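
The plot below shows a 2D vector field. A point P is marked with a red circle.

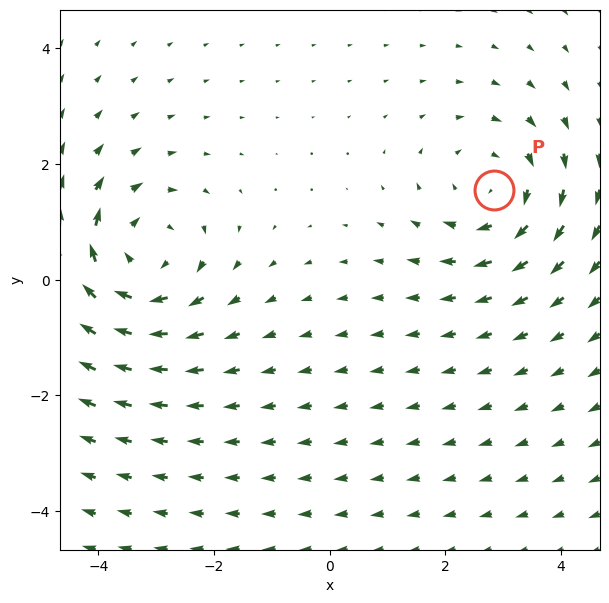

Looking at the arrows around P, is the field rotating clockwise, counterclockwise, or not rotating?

clockwise

Near P at (2.8, 1.5) the arrows circulate clockwise. The curl (z-component) there is about -2; negative curl means clockwise rotation.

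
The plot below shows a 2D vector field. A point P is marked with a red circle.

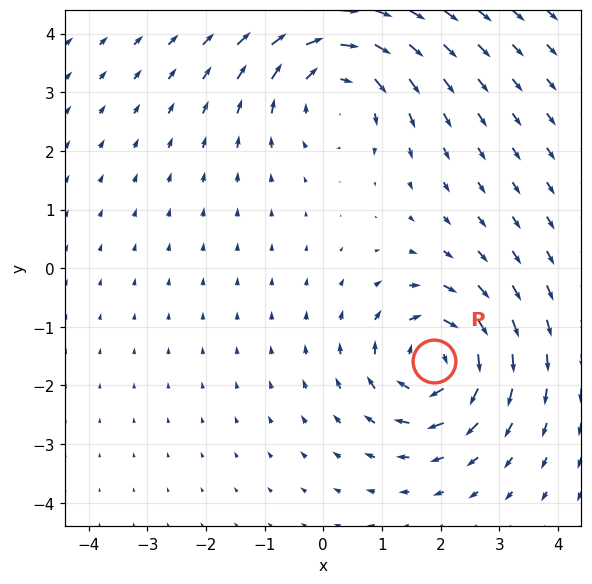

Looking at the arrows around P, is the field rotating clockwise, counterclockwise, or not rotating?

clockwise

Near P at (1.9, -1.6) the arrows circulate clockwise. The curl (z-component) there is about -5; negative curl means clockwise rotation.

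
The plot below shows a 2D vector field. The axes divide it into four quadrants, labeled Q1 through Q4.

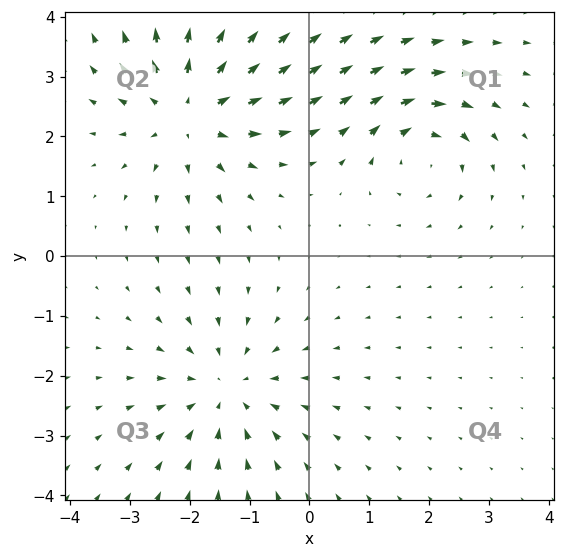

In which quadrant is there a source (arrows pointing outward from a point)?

The source sits at approximately (-2.0, 2.4), which lies in quadrant Q2. The divergence there is about +4, positive as expected for a source.

Q2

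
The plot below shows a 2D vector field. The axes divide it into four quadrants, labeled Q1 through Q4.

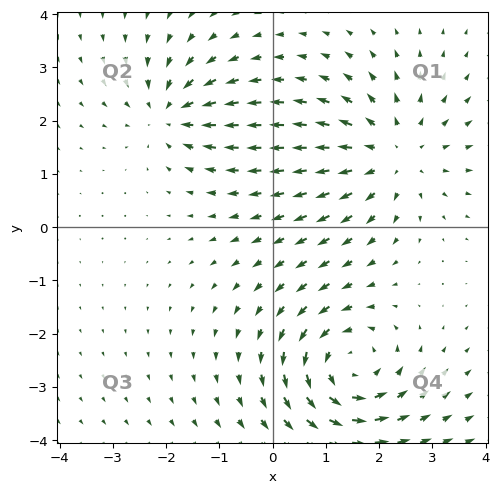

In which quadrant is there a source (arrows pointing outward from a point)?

The source sits at approximately (2.3, 1.4), which lies in quadrant Q1. The divergence there is about +4, positive as expected for a source.

Q1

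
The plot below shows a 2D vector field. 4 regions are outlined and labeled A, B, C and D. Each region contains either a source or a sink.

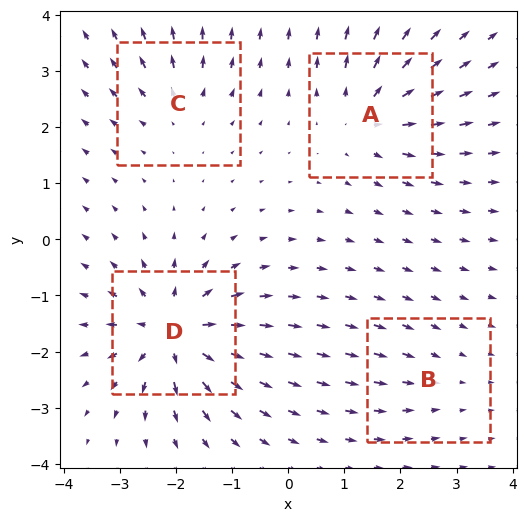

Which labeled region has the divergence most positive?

Divergence at each region's feature centre — A: about +6, B: about -2, C: about +4, D: about +9. Region D is most positive.

D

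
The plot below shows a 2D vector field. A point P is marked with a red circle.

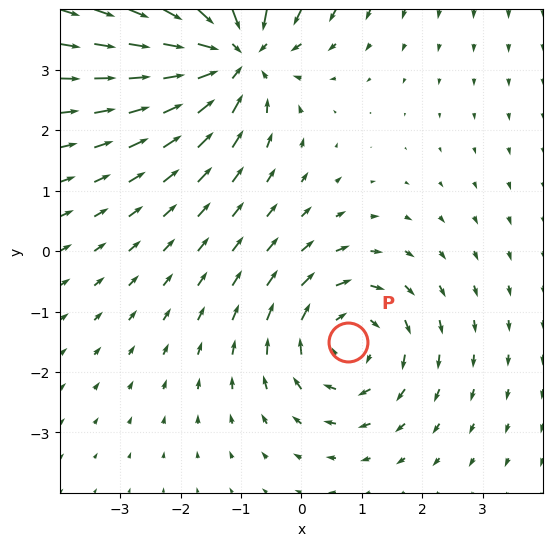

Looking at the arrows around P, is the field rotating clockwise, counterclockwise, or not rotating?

clockwise

Near P at (0.8, -1.5) the arrows circulate clockwise. The curl (z-component) there is about -4; negative curl means clockwise rotation.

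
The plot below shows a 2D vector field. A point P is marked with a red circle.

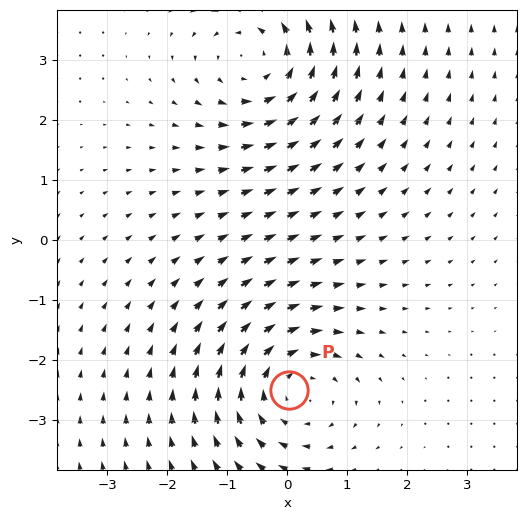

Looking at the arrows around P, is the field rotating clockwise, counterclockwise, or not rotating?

Near P at (0.0, -2.5) the arrows circulate clockwise. The curl (z-component) there is about -4; negative curl means clockwise rotation.

clockwise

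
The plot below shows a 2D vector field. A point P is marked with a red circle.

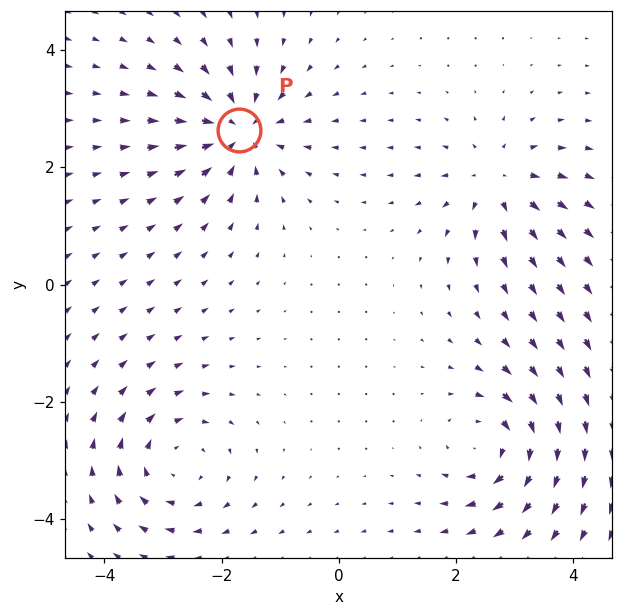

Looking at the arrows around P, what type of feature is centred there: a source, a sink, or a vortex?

sink

At P (-1.7, 2.6) the arrows converge inward. Divergence about -6, curl ≈0 — negative divergence with near-zero curl is a sink.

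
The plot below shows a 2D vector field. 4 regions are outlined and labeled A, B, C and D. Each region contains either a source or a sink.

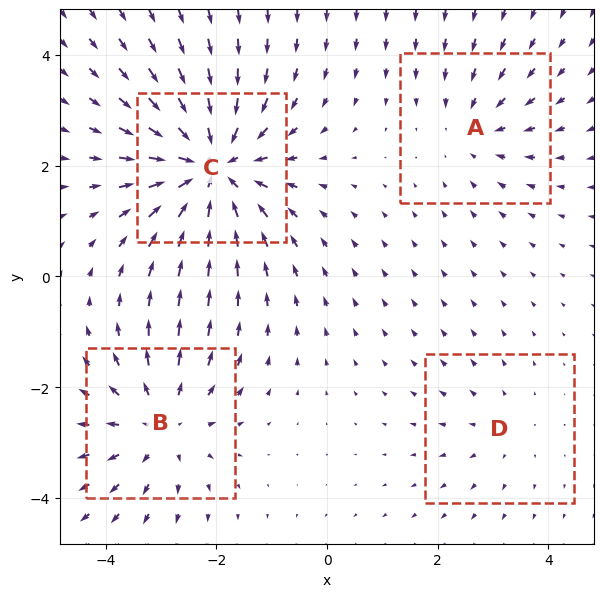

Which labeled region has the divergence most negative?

C

Divergence at each region's feature centre — A: about -3, B: about +4, C: about -6, D: about +2. Region C is most negative.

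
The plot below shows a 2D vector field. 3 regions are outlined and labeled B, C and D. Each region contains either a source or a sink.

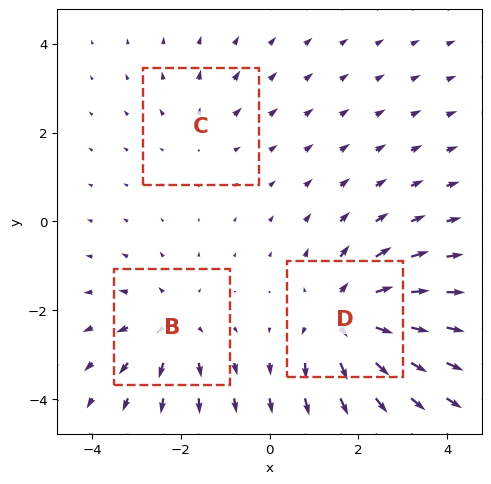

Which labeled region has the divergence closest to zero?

C

Divergence at each region's feature centre — B: about +3, C: about +2, D: about +5. Region C is closest to zero.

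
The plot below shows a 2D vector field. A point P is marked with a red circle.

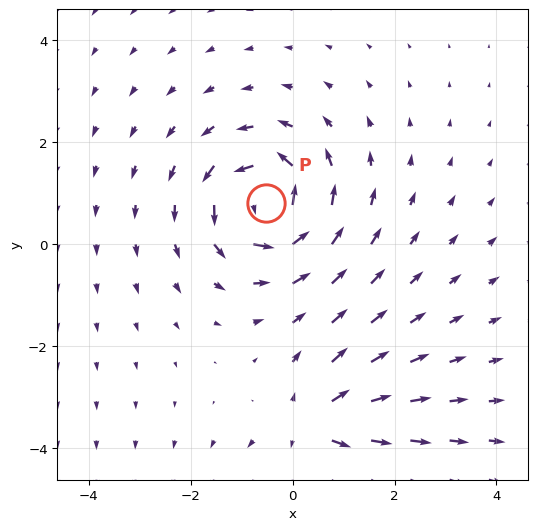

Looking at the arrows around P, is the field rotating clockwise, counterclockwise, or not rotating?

counterclockwise

Near P at (-0.5, 0.8) the arrows circulate counterclockwise. The curl (z-component) there is about +5; positive curl means counterclockwise rotation.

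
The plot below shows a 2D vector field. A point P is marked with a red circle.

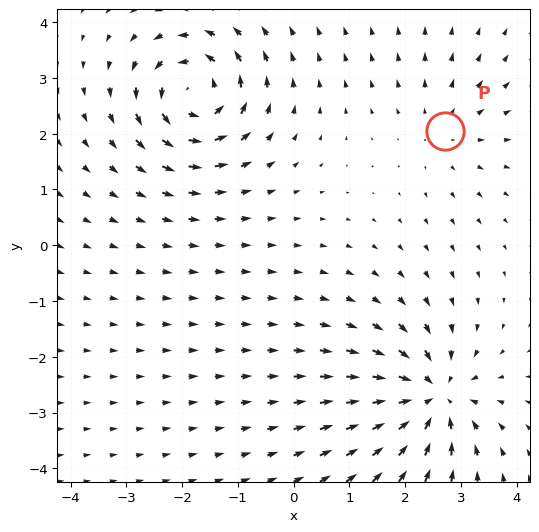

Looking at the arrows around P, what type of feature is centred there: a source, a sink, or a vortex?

At P (2.7, 2.1) the arrows spread outward. Divergence about +3, curl ≈0 — positive divergence with near-zero curl is a source.

source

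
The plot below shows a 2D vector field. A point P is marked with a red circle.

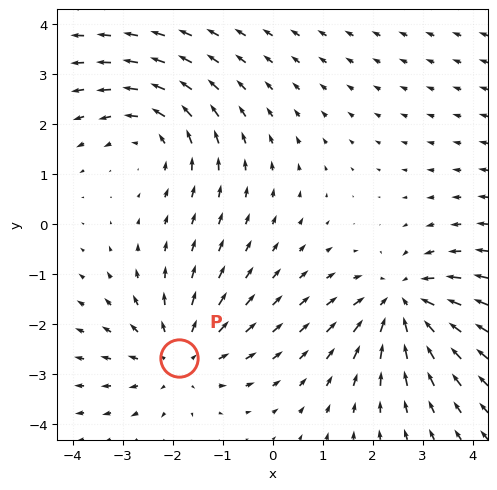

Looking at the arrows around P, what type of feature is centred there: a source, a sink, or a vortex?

source

At P (-1.9, -2.7) the arrows spread outward. Divergence about +3, curl ≈0 — positive divergence with near-zero curl is a source.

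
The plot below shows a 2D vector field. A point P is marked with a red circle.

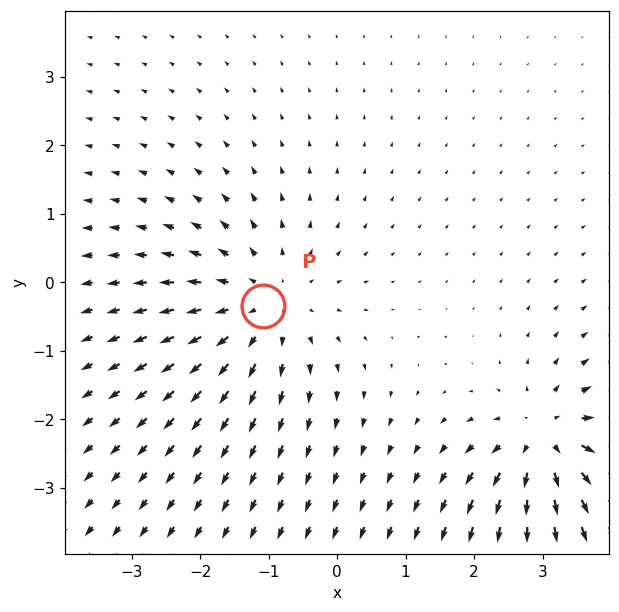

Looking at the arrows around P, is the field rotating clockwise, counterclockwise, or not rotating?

not rotating

Near P at (-1.1, -0.3) the arrows show no circulation. The curl there is ≈0.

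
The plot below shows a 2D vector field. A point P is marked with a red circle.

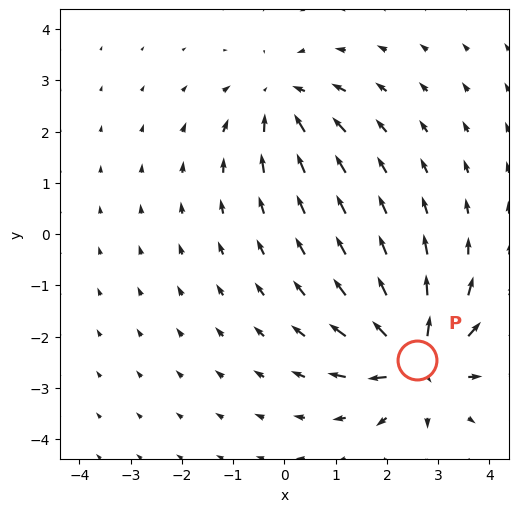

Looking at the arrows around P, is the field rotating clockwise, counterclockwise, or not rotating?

Near P at (2.6, -2.5) the arrows show no circulation. The curl there is ≈0.

not rotating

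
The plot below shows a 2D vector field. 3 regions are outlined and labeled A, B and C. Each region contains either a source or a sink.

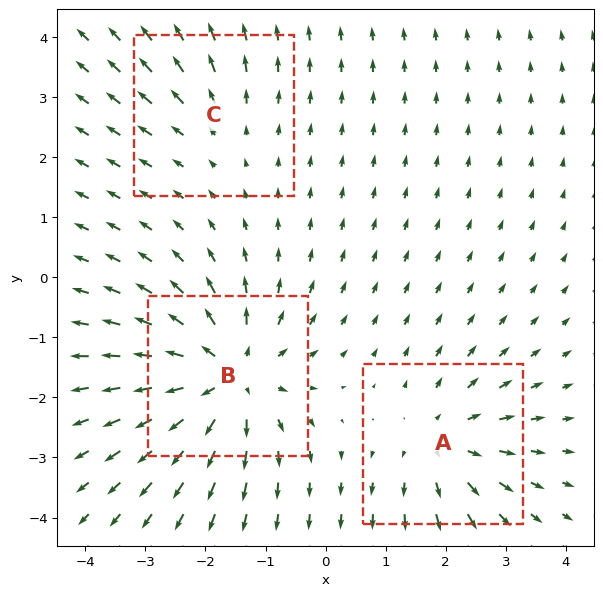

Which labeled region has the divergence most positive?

B

Divergence at each region's feature centre — A: about +3, B: about +5, C: about +2. Region B is most positive.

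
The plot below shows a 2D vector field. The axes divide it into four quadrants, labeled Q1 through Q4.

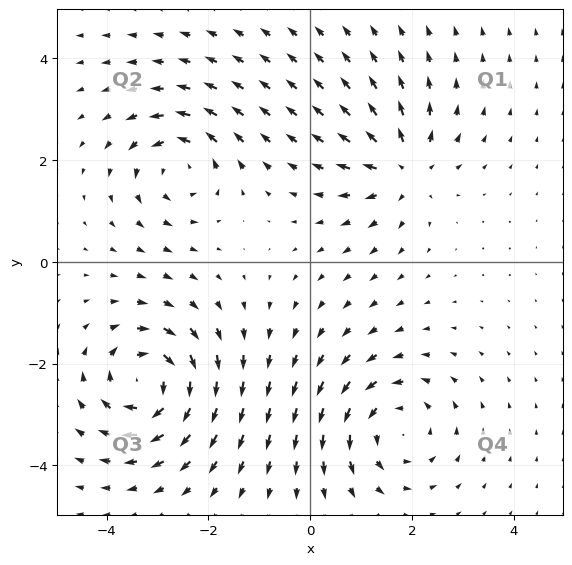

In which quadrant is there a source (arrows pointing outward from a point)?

Q1

The source sits at approximately (1.9, 1.8), which lies in quadrant Q1. The divergence there is about +4, positive as expected for a source.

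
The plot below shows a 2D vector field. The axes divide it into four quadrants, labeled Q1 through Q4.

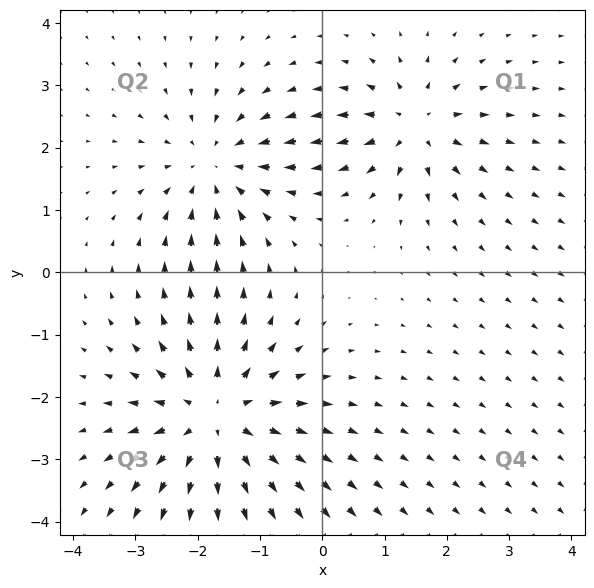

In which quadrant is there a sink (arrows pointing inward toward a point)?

Q2

The sink sits at approximately (-1.7, 1.7), which lies in quadrant Q2. The divergence there is about -3, negative as expected for a sink.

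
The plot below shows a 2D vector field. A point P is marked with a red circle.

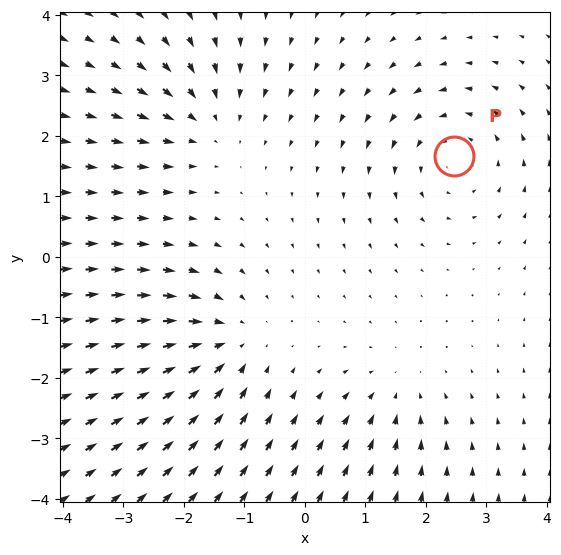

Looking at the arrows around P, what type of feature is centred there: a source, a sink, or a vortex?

vortex

At P (2.5, 1.7) the arrows circulate counterclockwise. Divergence ≈0, curl about +3 — near-zero divergence with nonzero curl is a vortex.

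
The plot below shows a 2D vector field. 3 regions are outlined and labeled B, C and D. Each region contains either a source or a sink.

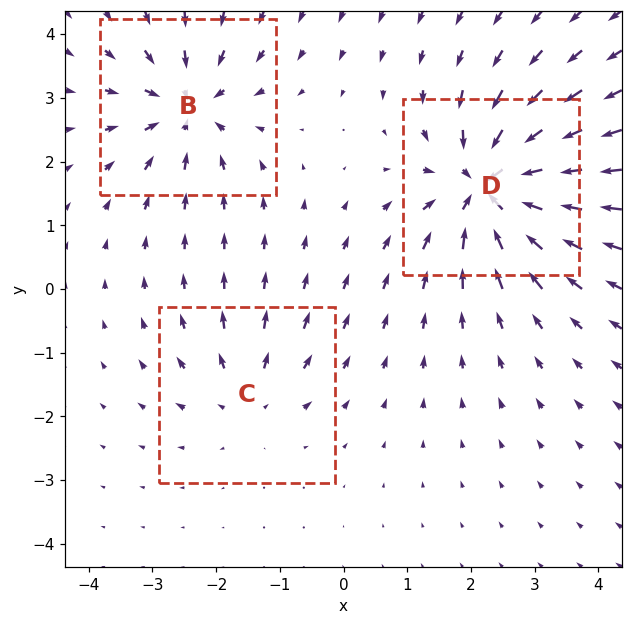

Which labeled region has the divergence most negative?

D

Divergence at each region's feature centre — B: about -4, C: about +3, D: about -6. Region D is most negative.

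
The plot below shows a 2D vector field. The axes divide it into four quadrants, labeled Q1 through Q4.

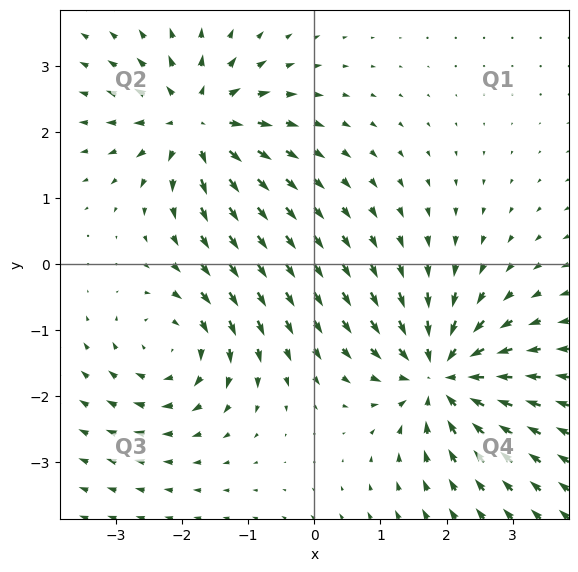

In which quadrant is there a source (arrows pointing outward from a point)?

Q2

The source sits at approximately (-1.8, 2.1), which lies in quadrant Q2. The divergence there is about +6, positive as expected for a source.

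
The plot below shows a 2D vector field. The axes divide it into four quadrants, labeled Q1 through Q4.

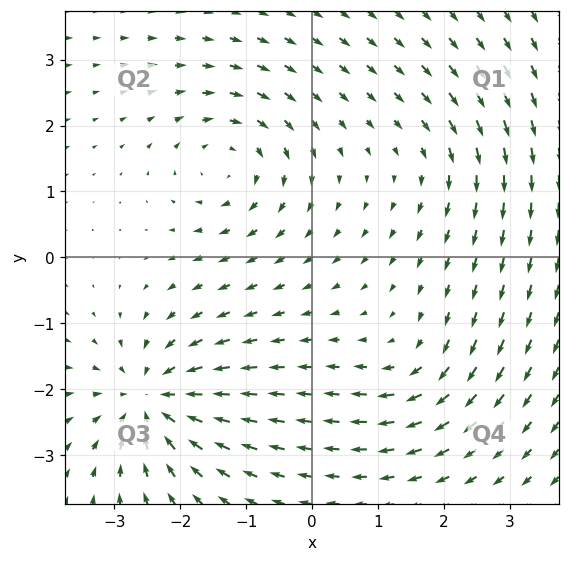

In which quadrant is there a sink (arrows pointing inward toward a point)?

Q3

The sink sits at approximately (-2.4, -2.2), which lies in quadrant Q3. The divergence there is about -6, negative as expected for a sink.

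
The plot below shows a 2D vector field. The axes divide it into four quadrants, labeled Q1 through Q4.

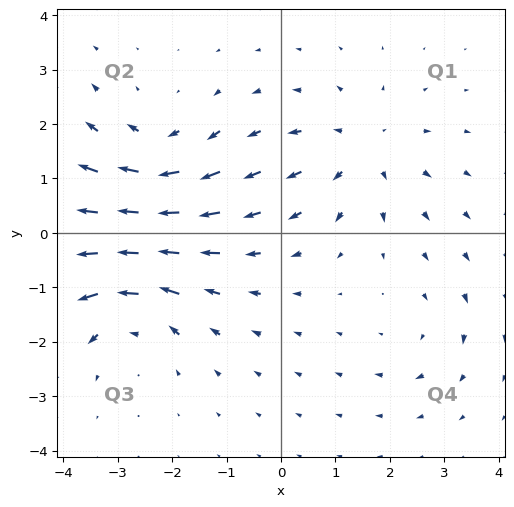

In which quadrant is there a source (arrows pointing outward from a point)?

The source sits at approximately (1.5, 1.5), which lies in quadrant Q1. The divergence there is about +4, positive as expected for a source.

Q1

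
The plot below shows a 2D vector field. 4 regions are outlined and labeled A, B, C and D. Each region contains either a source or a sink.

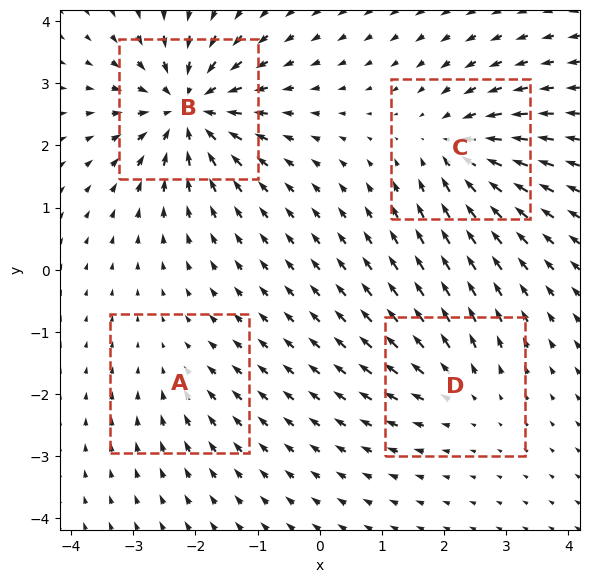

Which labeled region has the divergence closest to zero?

A

Divergence at each region's feature centre — A: about -2, B: about -8, C: about -6, D: about +4. Region A is closest to zero.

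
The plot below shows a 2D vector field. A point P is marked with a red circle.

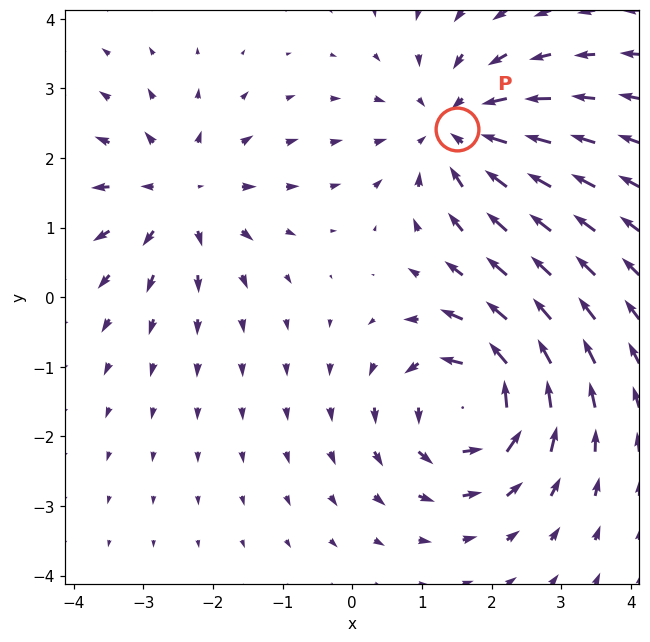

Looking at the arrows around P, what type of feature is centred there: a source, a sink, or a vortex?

sink

At P (1.5, 2.4) the arrows converge inward. Divergence about -4, curl ≈0 — negative divergence with near-zero curl is a sink.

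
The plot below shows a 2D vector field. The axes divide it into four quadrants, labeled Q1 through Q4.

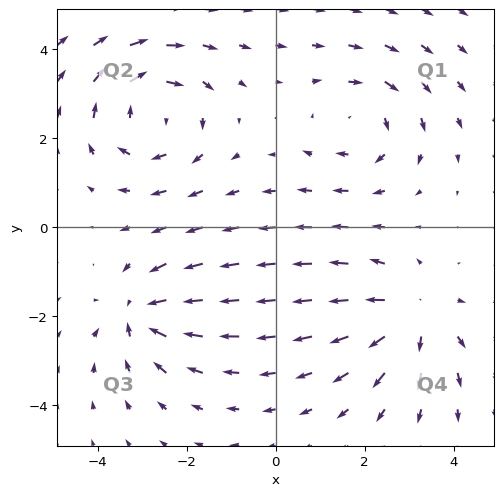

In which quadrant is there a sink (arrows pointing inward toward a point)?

Q3

The sink sits at approximately (-3.1, -2.0), which lies in quadrant Q3. The divergence there is about -4, negative as expected for a sink.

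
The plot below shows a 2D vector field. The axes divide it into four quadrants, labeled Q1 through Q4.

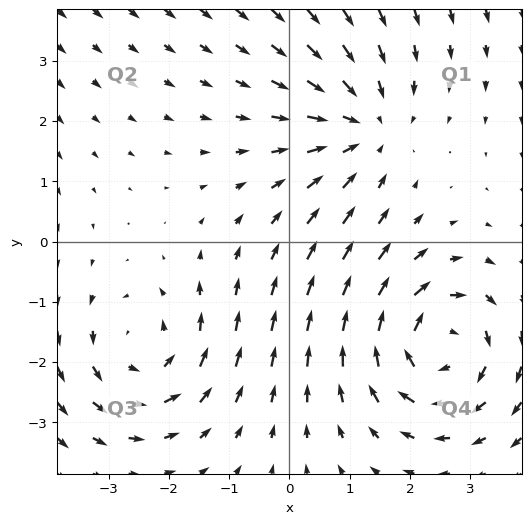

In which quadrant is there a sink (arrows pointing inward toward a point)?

Q1

The sink sits at approximately (1.3, 1.9), which lies in quadrant Q1. The divergence there is about -4, negative as expected for a sink.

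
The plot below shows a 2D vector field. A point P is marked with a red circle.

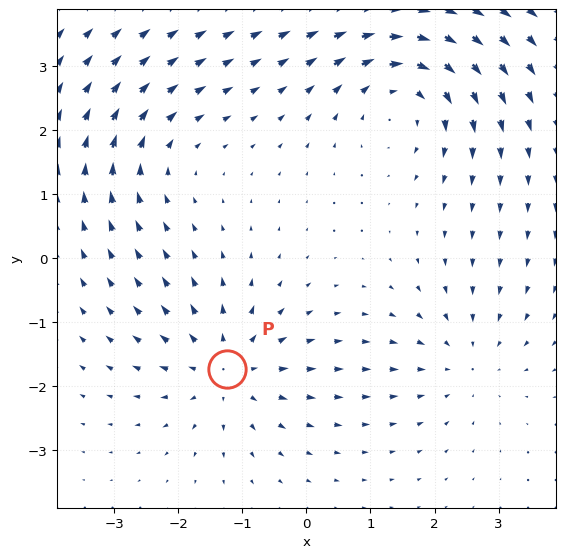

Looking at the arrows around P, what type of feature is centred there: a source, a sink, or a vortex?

source

At P (-1.2, -1.7) the arrows spread outward. Divergence about +4, curl ≈0 — positive divergence with near-zero curl is a source.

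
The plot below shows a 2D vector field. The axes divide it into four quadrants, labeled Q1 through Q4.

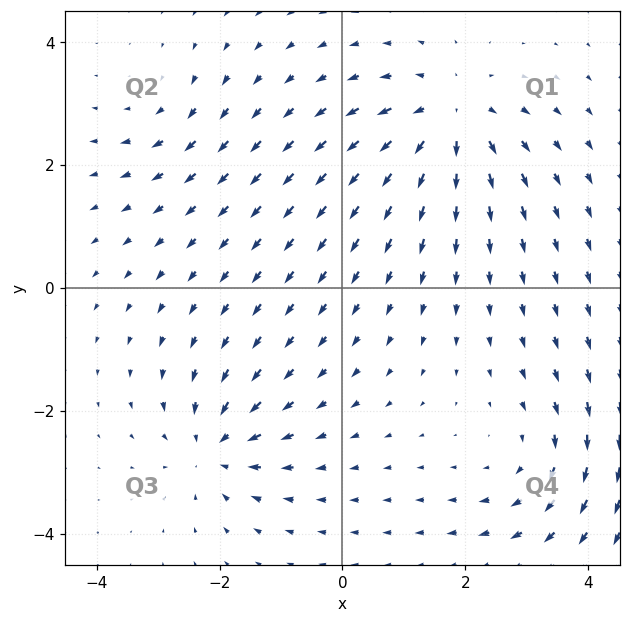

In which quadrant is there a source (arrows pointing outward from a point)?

Q1

The source sits at approximately (1.8, 2.8), which lies in quadrant Q1. The divergence there is about +5, positive as expected for a source.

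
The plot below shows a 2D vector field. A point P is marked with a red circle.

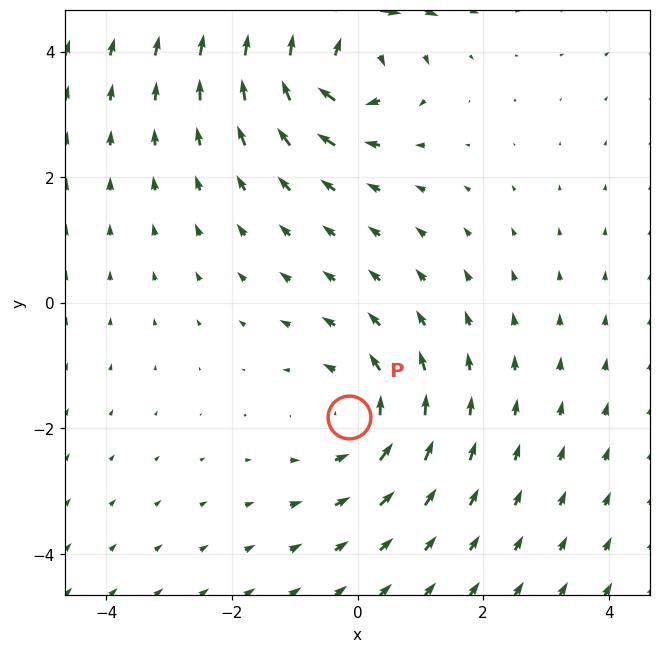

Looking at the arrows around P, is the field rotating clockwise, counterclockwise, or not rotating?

counterclockwise

Near P at (-0.1, -1.8) the arrows circulate counterclockwise. The curl (z-component) there is about +2; positive curl means counterclockwise rotation.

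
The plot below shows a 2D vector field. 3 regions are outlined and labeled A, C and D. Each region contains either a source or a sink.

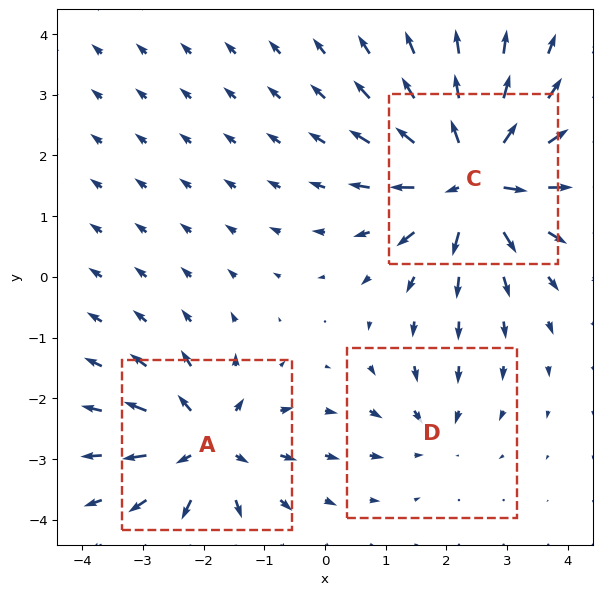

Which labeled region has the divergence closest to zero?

Divergence at each region's feature centre — A: about +4, C: about +6, D: about -2. Region D is closest to zero.

D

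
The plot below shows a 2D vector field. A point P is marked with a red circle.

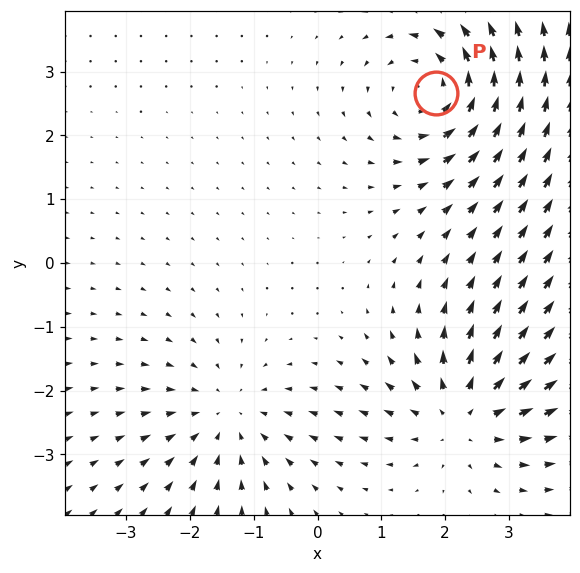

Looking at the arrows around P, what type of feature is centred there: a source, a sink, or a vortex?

At P (1.9, 2.7) the arrows circulate counterclockwise. Divergence ≈0, curl about +5 — near-zero divergence with nonzero curl is a vortex.

vortex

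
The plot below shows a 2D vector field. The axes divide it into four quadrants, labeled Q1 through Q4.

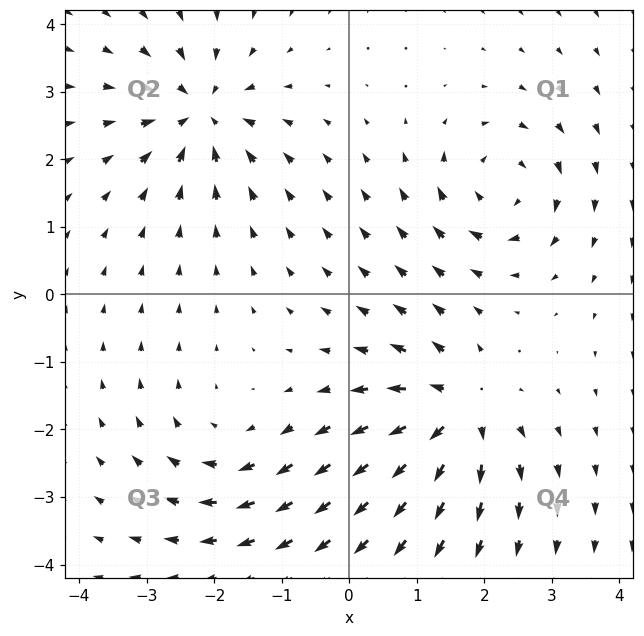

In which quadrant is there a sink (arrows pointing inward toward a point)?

The sink sits at approximately (-2.2, 2.7), which lies in quadrant Q2. The divergence there is about -6, negative as expected for a sink.

Q2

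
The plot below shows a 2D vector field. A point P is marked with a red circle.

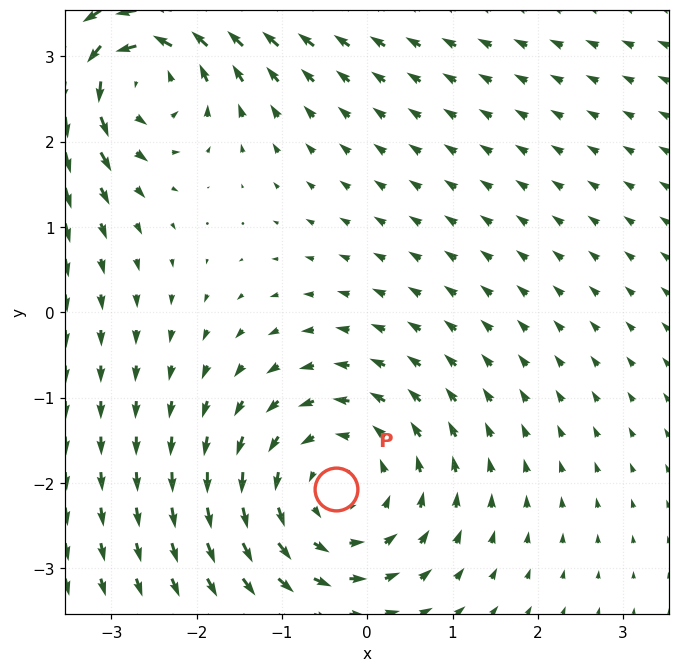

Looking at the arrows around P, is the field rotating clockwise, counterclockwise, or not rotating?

counterclockwise

Near P at (-0.4, -2.1) the arrows circulate counterclockwise. The curl (z-component) there is about +3; positive curl means counterclockwise rotation.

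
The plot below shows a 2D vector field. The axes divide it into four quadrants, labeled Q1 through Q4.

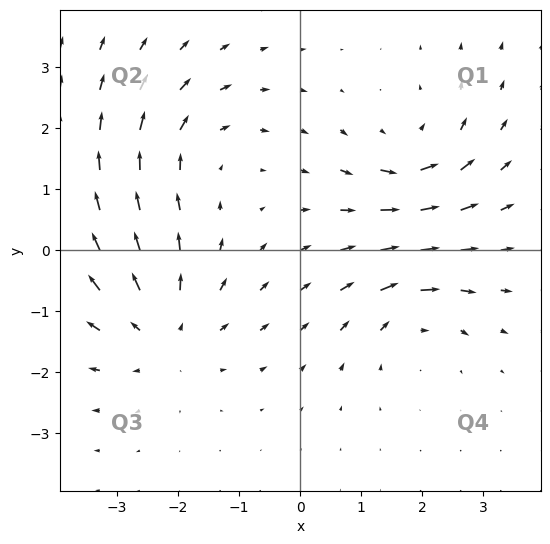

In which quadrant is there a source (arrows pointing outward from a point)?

The source sits at approximately (-2.3, -1.3), which lies in quadrant Q3. The divergence there is about +3, positive as expected for a source.

Q3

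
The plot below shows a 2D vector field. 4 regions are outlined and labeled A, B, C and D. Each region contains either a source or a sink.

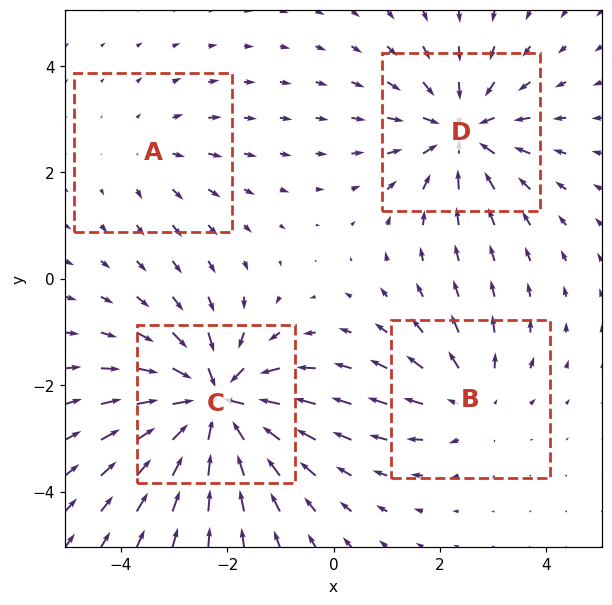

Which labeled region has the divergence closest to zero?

A

Divergence at each region's feature centre — A: about +2, B: about +3, C: about -7, D: about -5. Region A is closest to zero.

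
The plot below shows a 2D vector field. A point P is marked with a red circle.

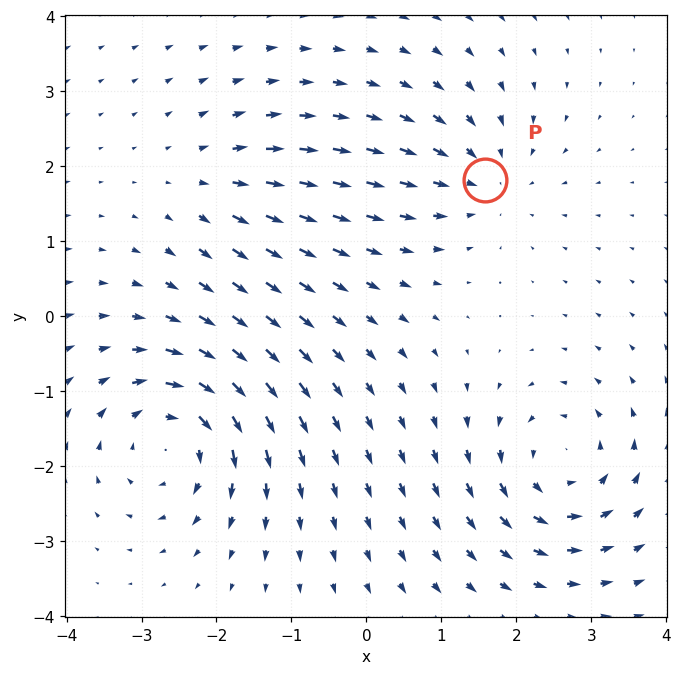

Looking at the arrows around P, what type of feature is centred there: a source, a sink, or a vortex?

At P (1.6, 1.8) the arrows converge inward. Divergence about -3, curl ≈0 — negative divergence with near-zero curl is a sink.

sink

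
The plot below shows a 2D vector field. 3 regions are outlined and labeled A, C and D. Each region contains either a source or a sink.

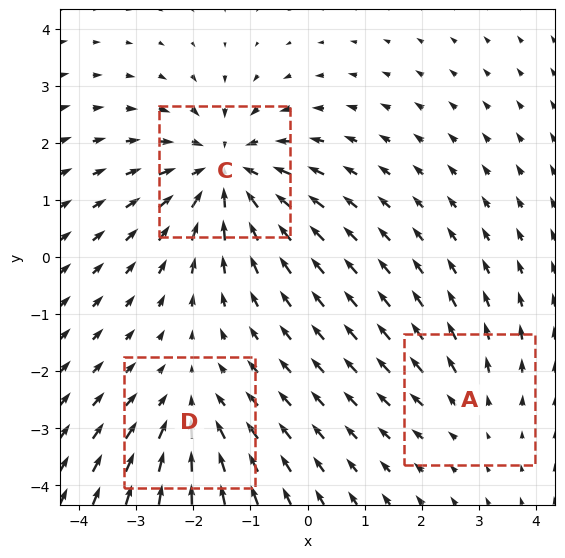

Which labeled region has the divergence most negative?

C

Divergence at each region's feature centre — A: about +2, C: about -4, D: about -3. Region C is most negative.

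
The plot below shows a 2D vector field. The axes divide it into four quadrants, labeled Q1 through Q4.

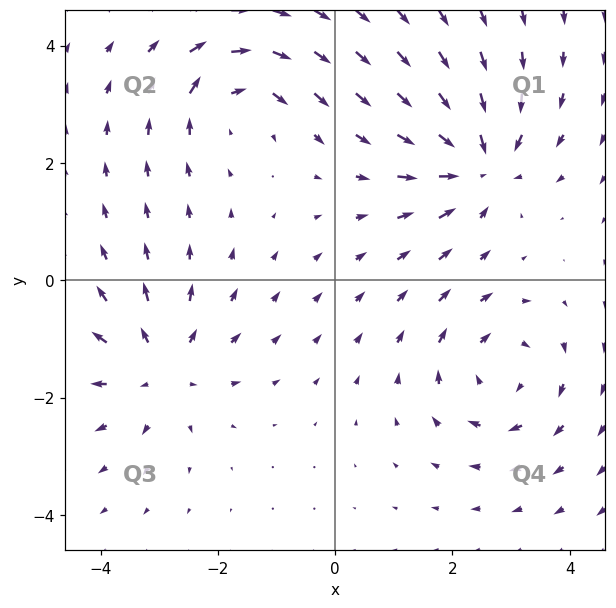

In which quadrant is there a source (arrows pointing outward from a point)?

The source sits at approximately (-3.0, -1.5), which lies in quadrant Q3. The divergence there is about +4, positive as expected for a source.

Q3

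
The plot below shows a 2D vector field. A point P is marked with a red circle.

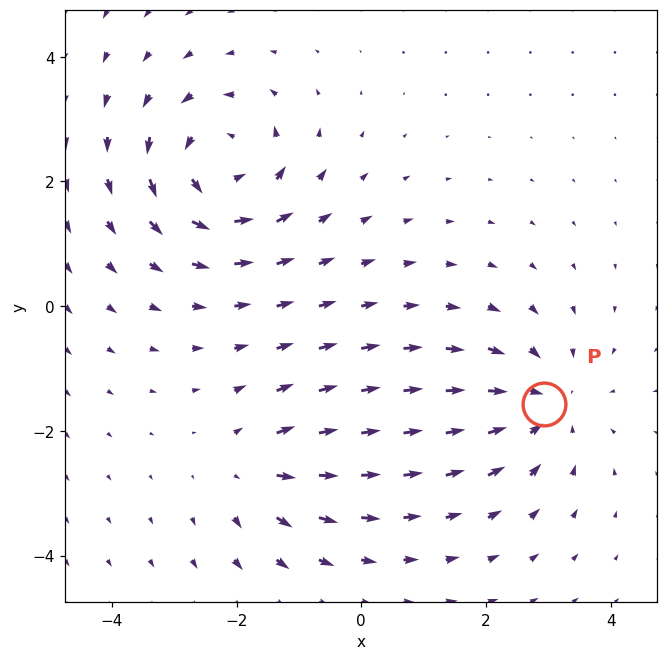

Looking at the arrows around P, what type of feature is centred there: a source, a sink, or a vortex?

sink

At P (2.9, -1.6) the arrows converge inward. Divergence about -4, curl ≈0 — negative divergence with near-zero curl is a sink.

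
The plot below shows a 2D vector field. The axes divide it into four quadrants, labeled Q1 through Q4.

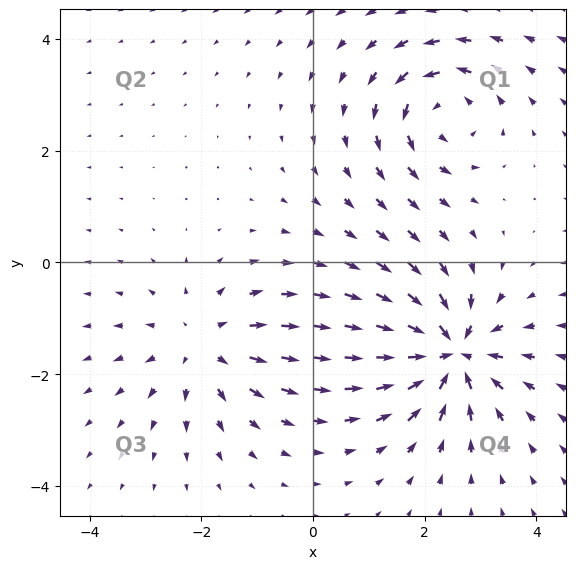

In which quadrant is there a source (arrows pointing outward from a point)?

Q3

The source sits at approximately (-2.0, -1.5), which lies in quadrant Q3. The divergence there is about +3, positive as expected for a source.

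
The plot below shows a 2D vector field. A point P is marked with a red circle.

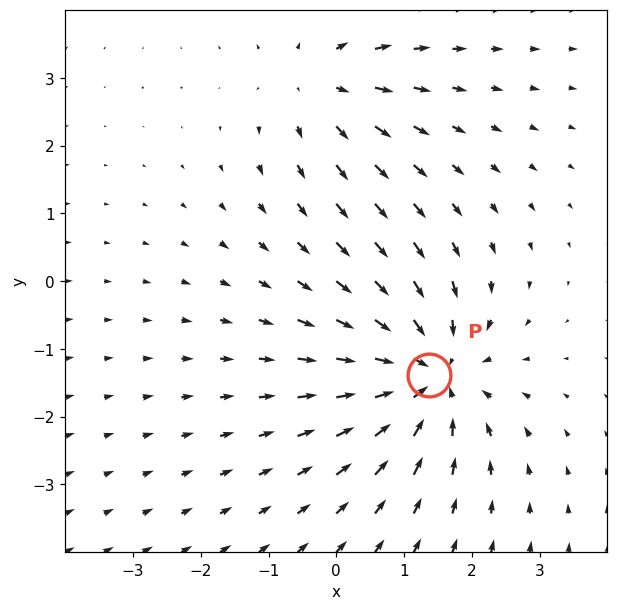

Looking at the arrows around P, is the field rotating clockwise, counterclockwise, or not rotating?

not rotating

Near P at (1.4, -1.4) the arrows show no circulation. The curl there is ≈0.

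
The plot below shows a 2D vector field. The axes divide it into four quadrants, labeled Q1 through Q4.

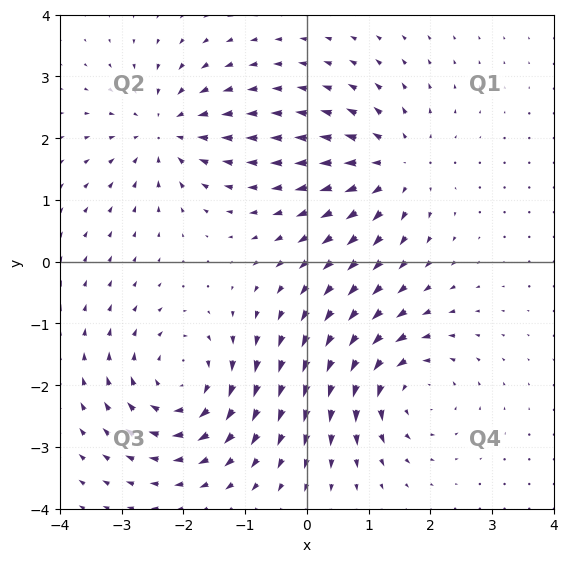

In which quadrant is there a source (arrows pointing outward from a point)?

Q1

The source sits at approximately (1.4, 1.5), which lies in quadrant Q1. The divergence there is about +5, positive as expected for a source.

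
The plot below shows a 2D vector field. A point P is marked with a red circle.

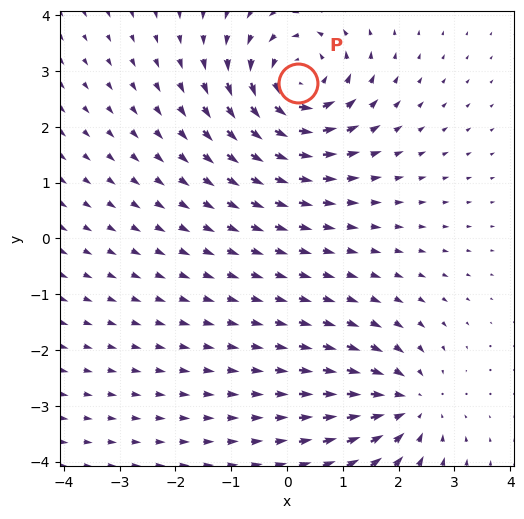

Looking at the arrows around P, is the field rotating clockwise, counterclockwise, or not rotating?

counterclockwise

Near P at (0.2, 2.8) the arrows circulate counterclockwise. The curl (z-component) there is about +4; positive curl means counterclockwise rotation.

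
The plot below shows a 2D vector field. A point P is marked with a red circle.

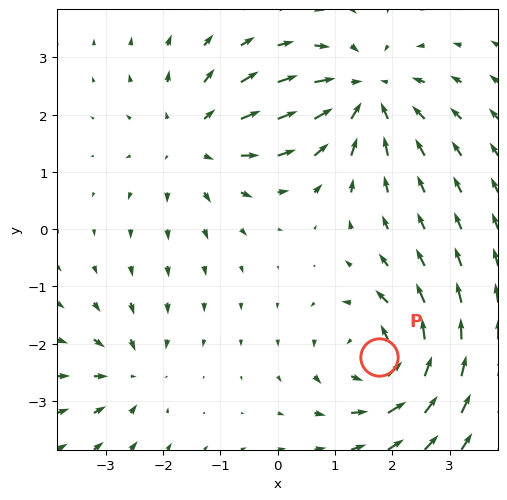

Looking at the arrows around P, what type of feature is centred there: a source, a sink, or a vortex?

vortex

At P (1.8, -2.2) the arrows circulate counterclockwise. Divergence ≈0, curl about +6 — near-zero divergence with nonzero curl is a vortex.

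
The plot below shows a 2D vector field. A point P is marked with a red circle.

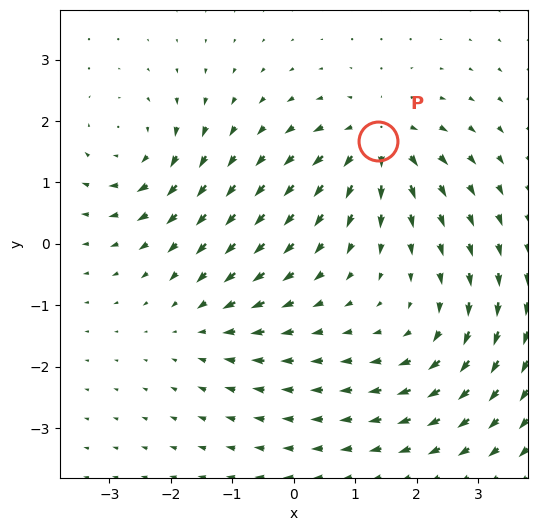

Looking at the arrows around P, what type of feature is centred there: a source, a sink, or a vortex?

source

At P (1.4, 1.7) the arrows spread outward. Divergence about +6, curl ≈0 — positive divergence with near-zero curl is a source.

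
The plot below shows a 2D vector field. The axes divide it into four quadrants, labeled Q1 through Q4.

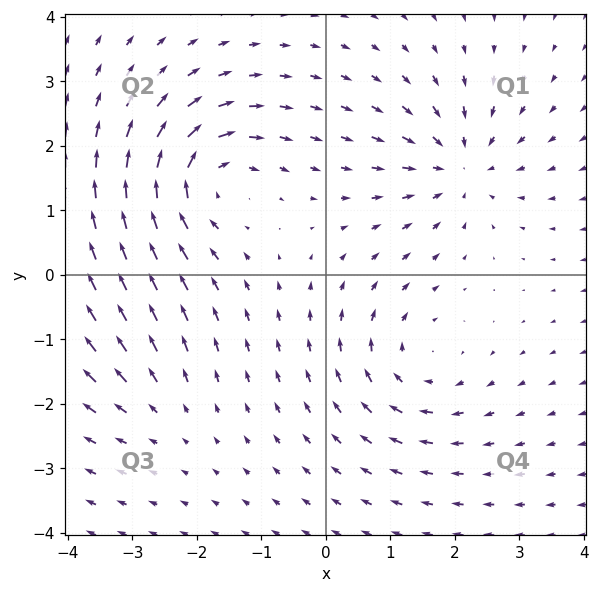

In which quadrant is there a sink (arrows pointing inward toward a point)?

Q1

The sink sits at approximately (2.1, 1.7), which lies in quadrant Q1. The divergence there is about -5, negative as expected for a sink.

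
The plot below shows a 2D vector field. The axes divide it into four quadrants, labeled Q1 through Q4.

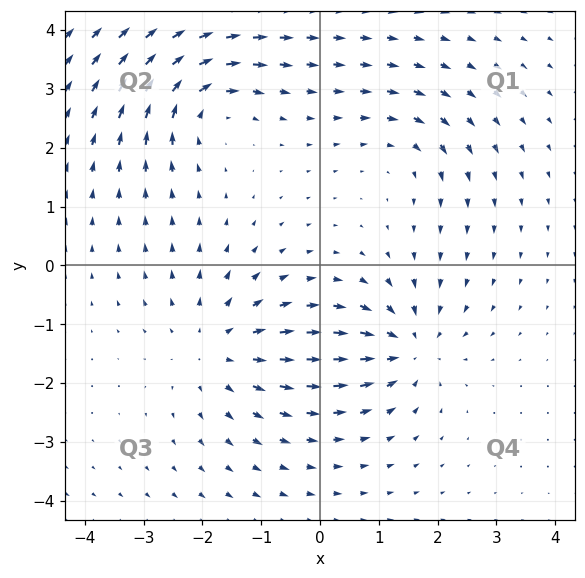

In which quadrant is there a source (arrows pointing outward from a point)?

The source sits at approximately (-1.7, -1.4), which lies in quadrant Q3. The divergence there is about +3, positive as expected for a source.

Q3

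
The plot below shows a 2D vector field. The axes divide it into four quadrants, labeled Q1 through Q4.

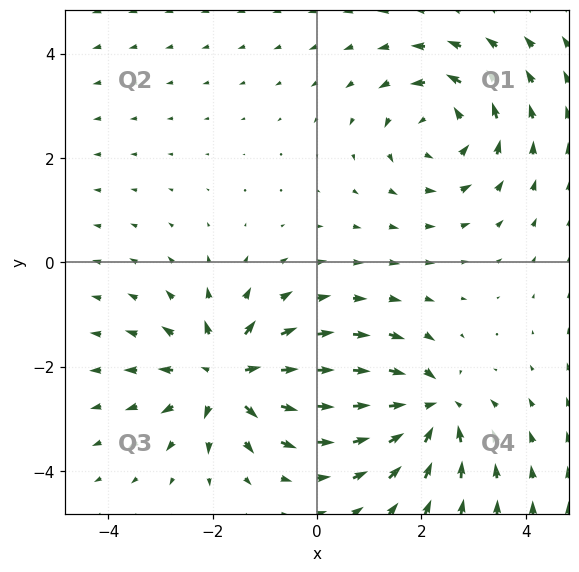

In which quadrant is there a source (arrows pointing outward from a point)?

Q3

The source sits at approximately (-1.7, -2.2), which lies in quadrant Q3. The divergence there is about +6, positive as expected for a source.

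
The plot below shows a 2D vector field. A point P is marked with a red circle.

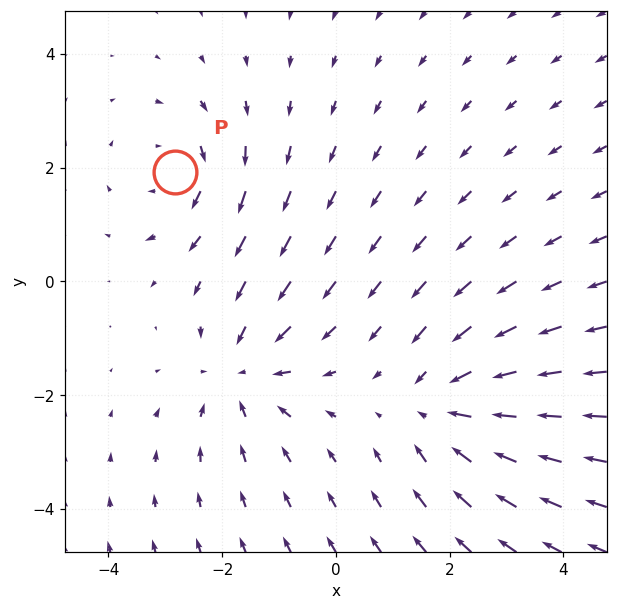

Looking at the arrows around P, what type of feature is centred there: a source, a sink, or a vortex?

At P (-2.8, 1.9) the arrows circulate clockwise. Divergence ≈0, curl about -3 — near-zero divergence with nonzero curl is a vortex.

vortex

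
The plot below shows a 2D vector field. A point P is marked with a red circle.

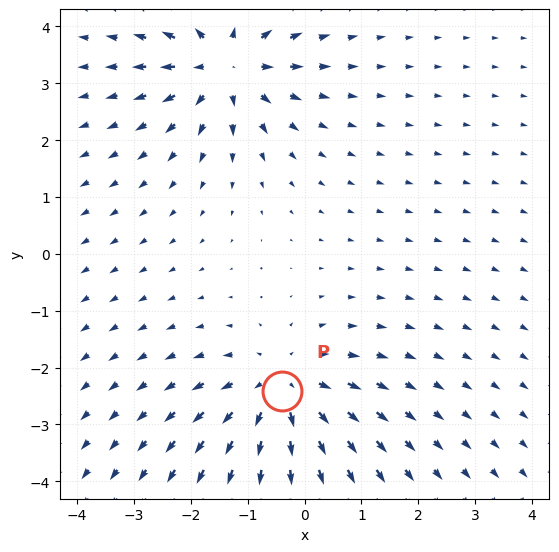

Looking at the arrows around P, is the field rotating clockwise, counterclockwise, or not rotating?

Near P at (-0.4, -2.4) the arrows show no circulation. The curl there is ≈0.

not rotating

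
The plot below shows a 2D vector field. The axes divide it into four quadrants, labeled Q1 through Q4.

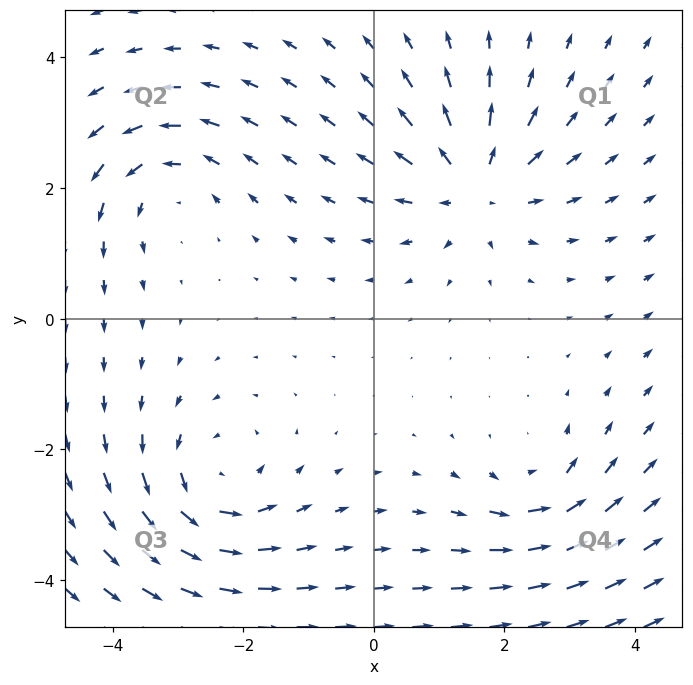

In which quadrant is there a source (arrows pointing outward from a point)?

The source sits at approximately (1.5, 2.0), which lies in quadrant Q1. The divergence there is about +5, positive as expected for a source.

Q1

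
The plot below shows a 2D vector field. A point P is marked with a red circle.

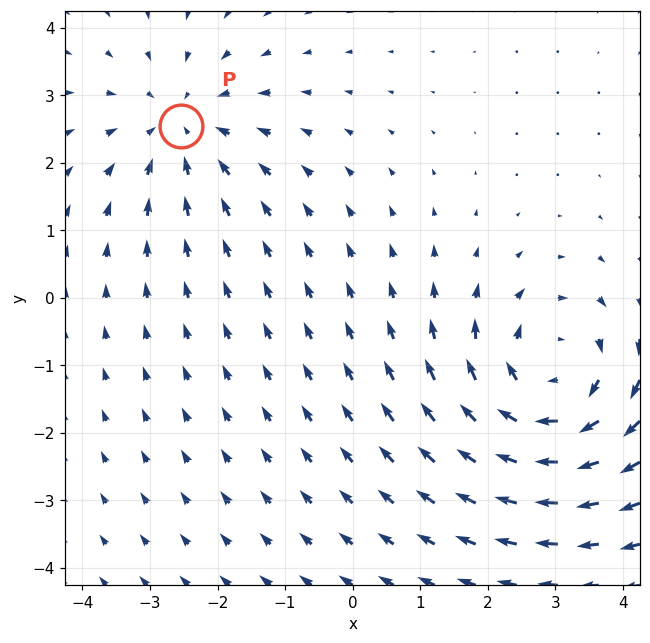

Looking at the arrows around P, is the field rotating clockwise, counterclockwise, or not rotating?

not rotating

Near P at (-2.5, 2.5) the arrows show no circulation. The curl there is ≈0.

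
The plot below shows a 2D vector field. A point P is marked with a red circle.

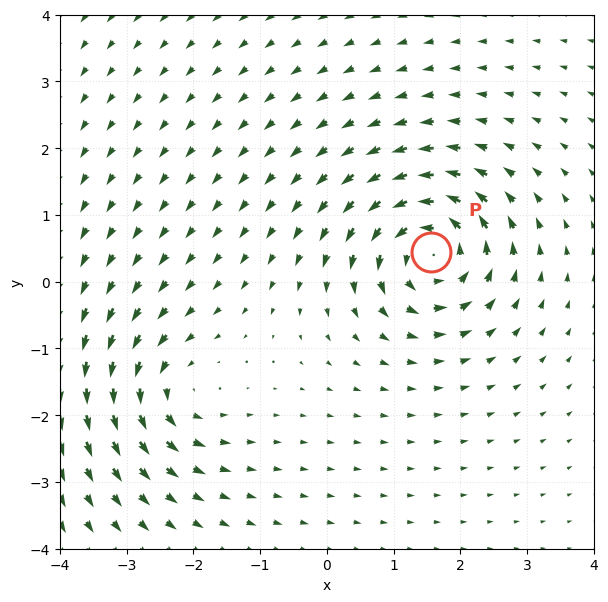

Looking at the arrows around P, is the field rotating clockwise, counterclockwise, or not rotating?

Near P at (1.6, 0.4) the arrows circulate counterclockwise. The curl (z-component) there is about +7; positive curl means counterclockwise rotation.

counterclockwise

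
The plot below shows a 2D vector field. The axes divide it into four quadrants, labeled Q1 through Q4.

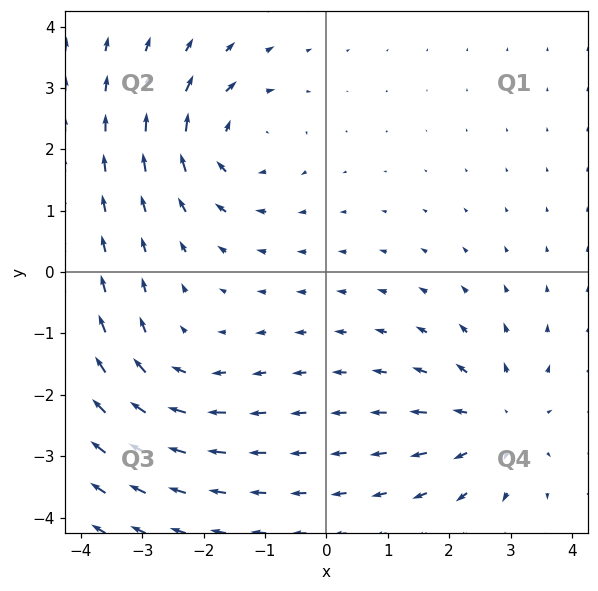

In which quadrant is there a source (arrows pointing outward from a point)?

The source sits at approximately (2.8, -2.4), which lies in quadrant Q4. The divergence there is about +3, positive as expected for a source.

Q4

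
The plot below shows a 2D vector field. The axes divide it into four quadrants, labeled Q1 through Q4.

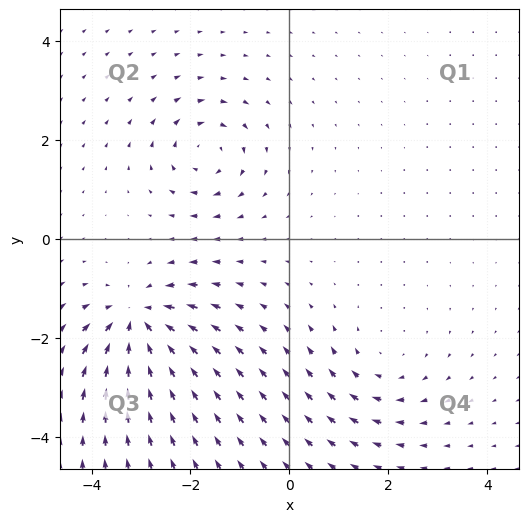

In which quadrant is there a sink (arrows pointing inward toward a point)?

The sink sits at approximately (-3.1, -1.7), which lies in quadrant Q3. The divergence there is about -5, negative as expected for a sink.

Q3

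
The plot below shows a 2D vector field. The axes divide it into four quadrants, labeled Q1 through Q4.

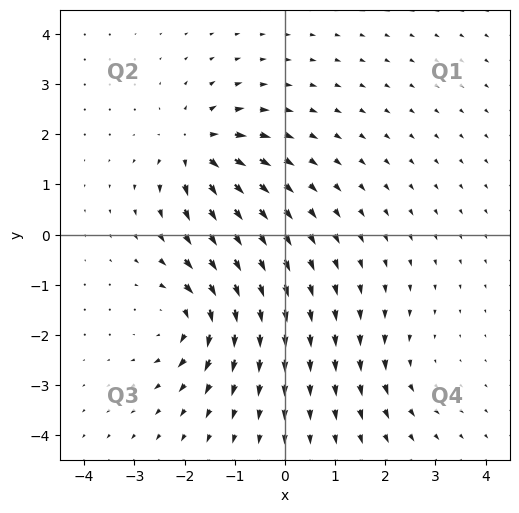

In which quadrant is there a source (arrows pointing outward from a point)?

Q2

The source sits at approximately (-1.8, 1.7), which lies in quadrant Q2. The divergence there is about +7, positive as expected for a source.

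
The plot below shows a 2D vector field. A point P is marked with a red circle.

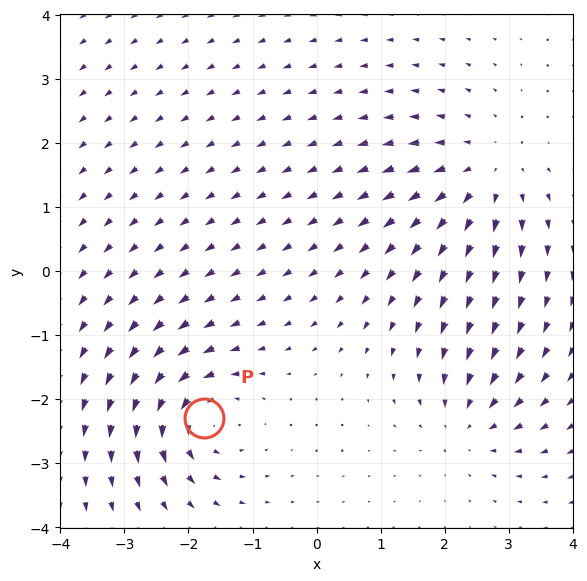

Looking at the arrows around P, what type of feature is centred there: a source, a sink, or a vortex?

At P (-1.8, -2.3) the arrows circulate counterclockwise. Divergence ≈0, curl about +6 — near-zero divergence with nonzero curl is a vortex.

vortex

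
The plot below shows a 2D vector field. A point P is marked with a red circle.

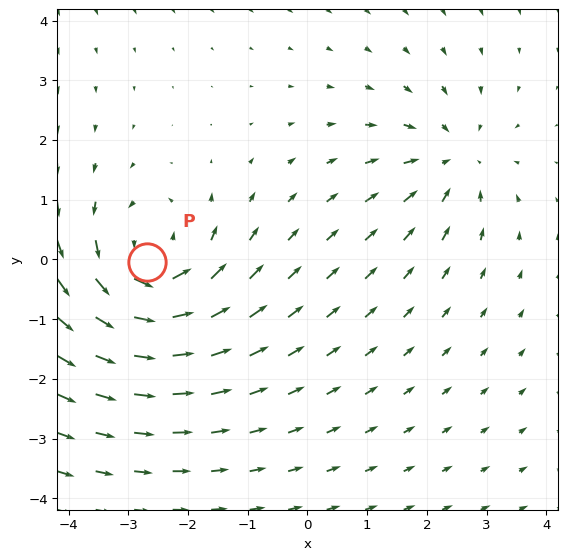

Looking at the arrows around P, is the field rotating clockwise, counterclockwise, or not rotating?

counterclockwise

Near P at (-2.7, -0.0) the arrows circulate counterclockwise. The curl (z-component) there is about +4; positive curl means counterclockwise rotation.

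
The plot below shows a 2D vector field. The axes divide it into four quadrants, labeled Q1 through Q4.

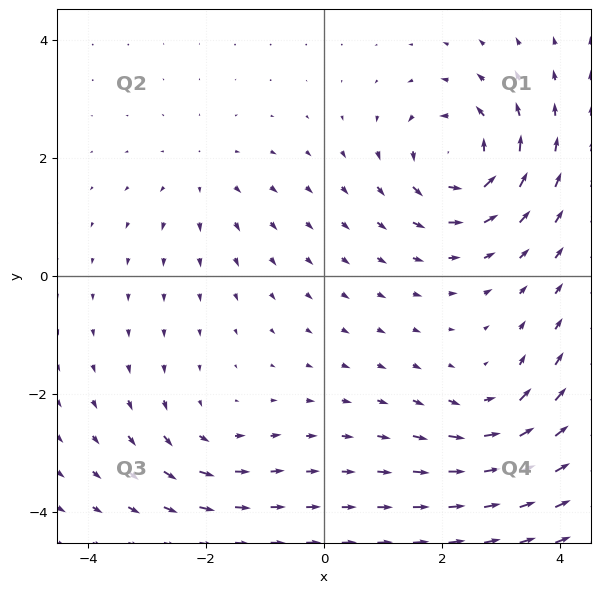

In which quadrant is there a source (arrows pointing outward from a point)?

The source sits at approximately (-2.0, 1.7), which lies in quadrant Q2. The divergence there is about +3, positive as expected for a source.

Q2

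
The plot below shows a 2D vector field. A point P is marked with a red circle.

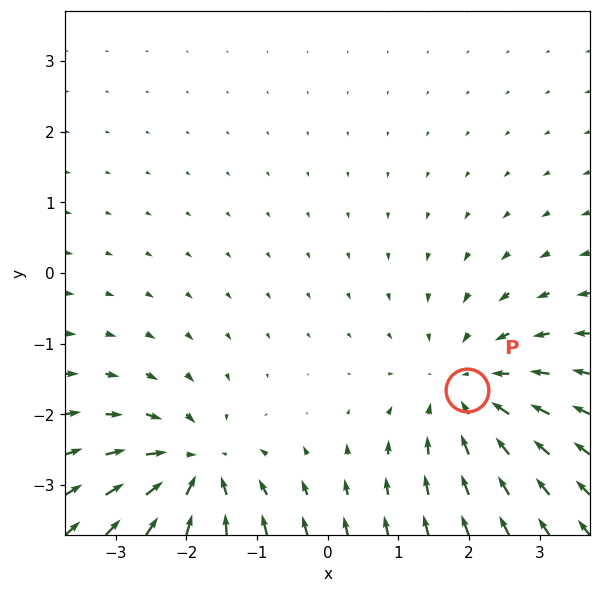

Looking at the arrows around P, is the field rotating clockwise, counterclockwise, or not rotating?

Near P at (2.0, -1.7) the arrows show no circulation. The curl there is ≈0.

not rotating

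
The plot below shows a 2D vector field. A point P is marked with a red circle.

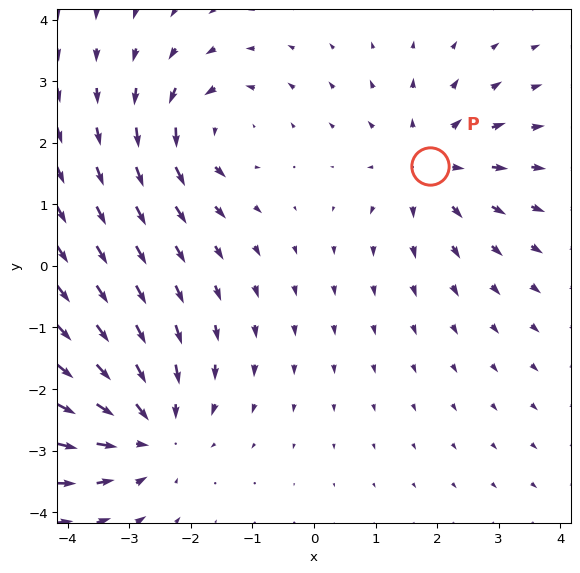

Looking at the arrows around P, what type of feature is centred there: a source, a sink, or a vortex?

source

At P (1.9, 1.6) the arrows spread outward. Divergence about +3, curl ≈0 — positive divergence with near-zero curl is a source.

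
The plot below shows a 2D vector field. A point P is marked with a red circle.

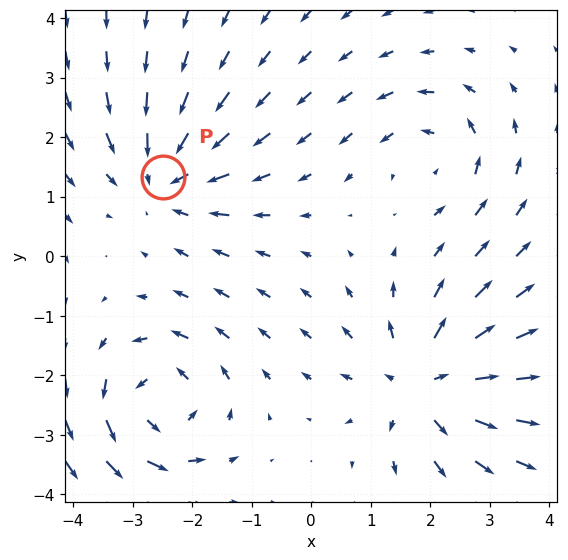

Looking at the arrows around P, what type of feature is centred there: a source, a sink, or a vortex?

At P (-2.5, 1.3) the arrows converge inward. Divergence about -4, curl ≈0 — negative divergence with near-zero curl is a sink.

sink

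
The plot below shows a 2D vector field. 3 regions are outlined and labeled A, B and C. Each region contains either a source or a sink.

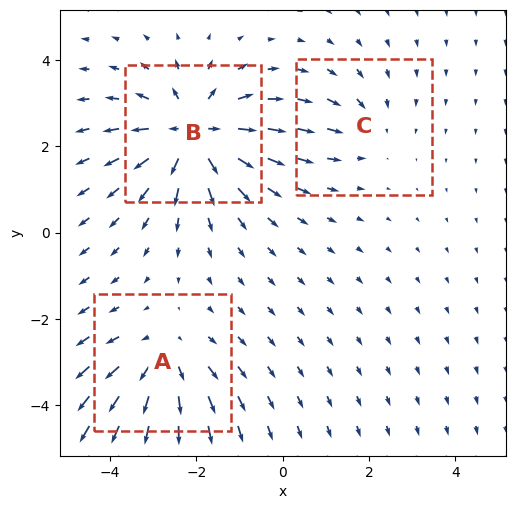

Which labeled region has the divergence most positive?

B

Divergence at each region's feature centre — A: about +3, B: about +5, C: about -2. Region B is most positive.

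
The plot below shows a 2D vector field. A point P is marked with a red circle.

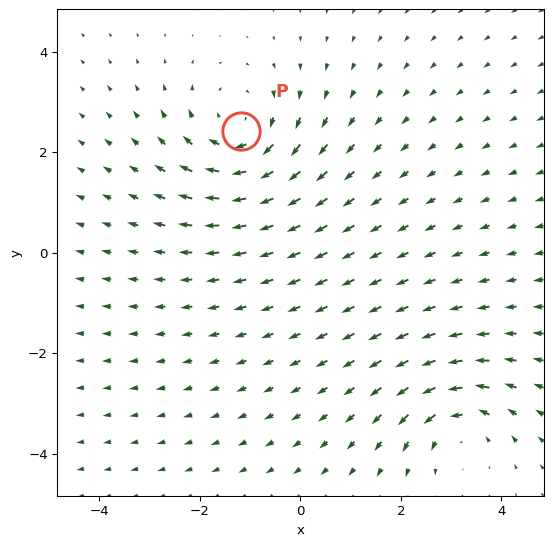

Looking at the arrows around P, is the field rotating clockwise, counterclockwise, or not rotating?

clockwise

Near P at (-1.2, 2.4) the arrows circulate clockwise. The curl (z-component) there is about -4; negative curl means clockwise rotation.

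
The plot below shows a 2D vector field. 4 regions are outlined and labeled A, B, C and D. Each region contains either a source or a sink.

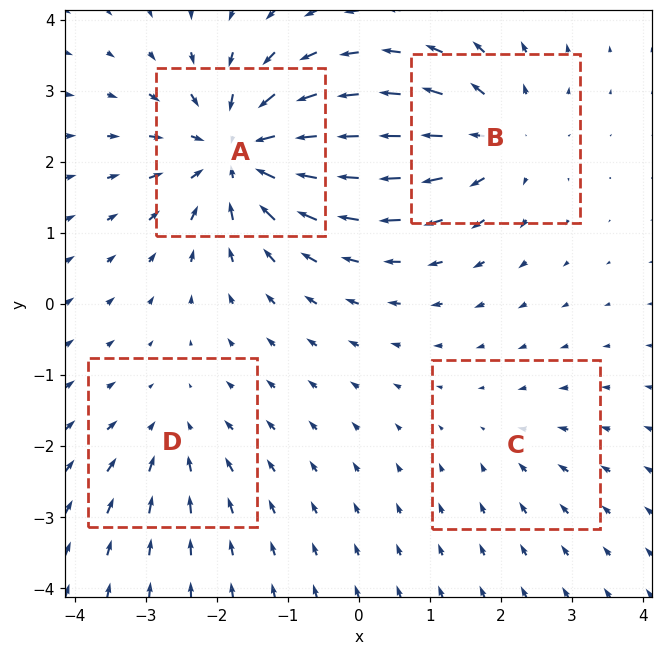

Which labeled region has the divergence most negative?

Divergence at each region's feature centre — A: about -8, B: about +5, C: about -2, D: about -3. Region A is most negative.

A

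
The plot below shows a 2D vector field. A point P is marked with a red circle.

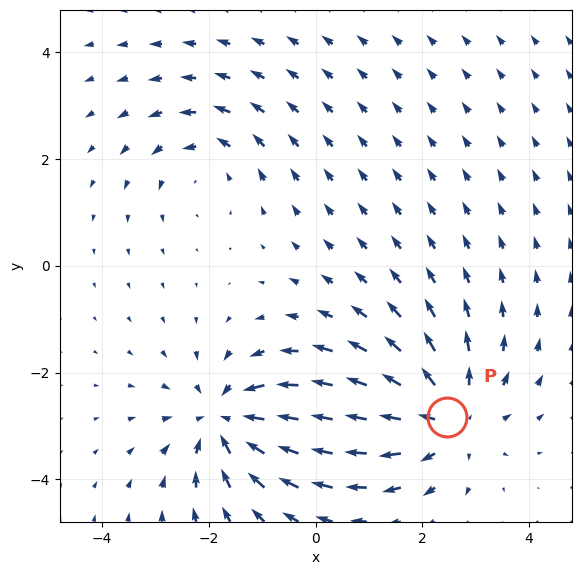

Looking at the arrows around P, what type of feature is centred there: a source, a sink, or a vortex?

source

At P (2.5, -2.8) the arrows spread outward. Divergence about +4, curl ≈0 — positive divergence with near-zero curl is a source.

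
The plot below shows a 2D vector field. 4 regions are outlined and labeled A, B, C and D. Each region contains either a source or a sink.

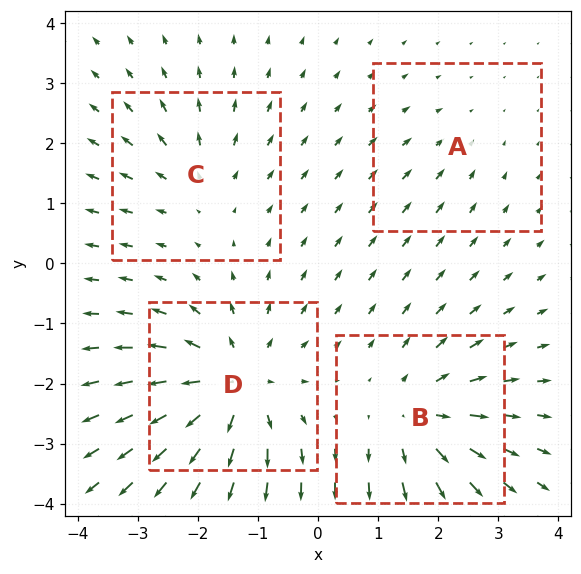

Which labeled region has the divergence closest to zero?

A

Divergence at each region's feature centre — A: about -2, B: about +5, C: about +3, D: about +7. Region A is closest to zero.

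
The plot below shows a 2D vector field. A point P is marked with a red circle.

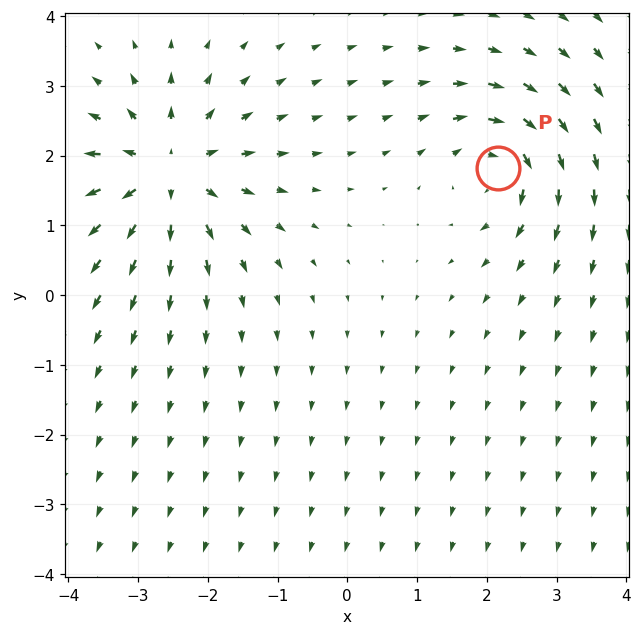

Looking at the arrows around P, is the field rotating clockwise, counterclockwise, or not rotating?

clockwise

Near P at (2.2, 1.8) the arrows circulate clockwise. The curl (z-component) there is about -4; negative curl means clockwise rotation.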